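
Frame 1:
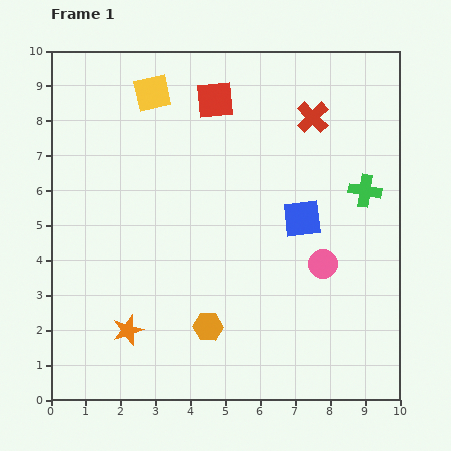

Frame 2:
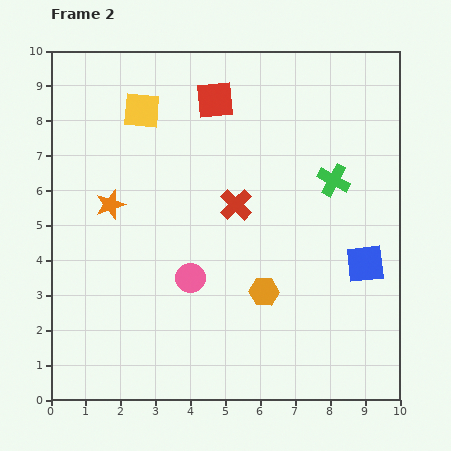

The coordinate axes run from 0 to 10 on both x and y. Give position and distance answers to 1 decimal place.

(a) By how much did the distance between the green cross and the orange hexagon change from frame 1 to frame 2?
-2.2

Distance in frame 1: 6.0. Distance in frame 2: 3.8.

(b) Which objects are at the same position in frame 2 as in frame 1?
the red square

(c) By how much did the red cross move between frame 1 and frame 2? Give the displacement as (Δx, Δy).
(-2.2, -2.5)

The red cross was at (7.5, 8.1) in frame 1 and (5.3, 5.6) in frame 2.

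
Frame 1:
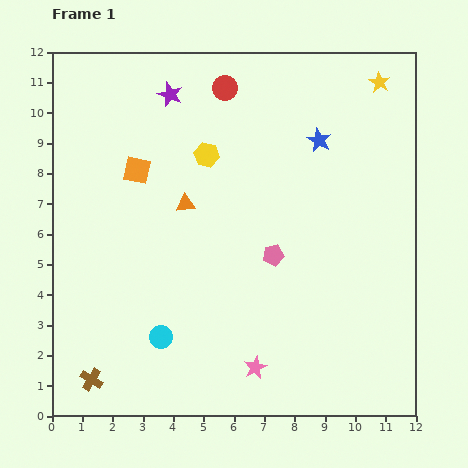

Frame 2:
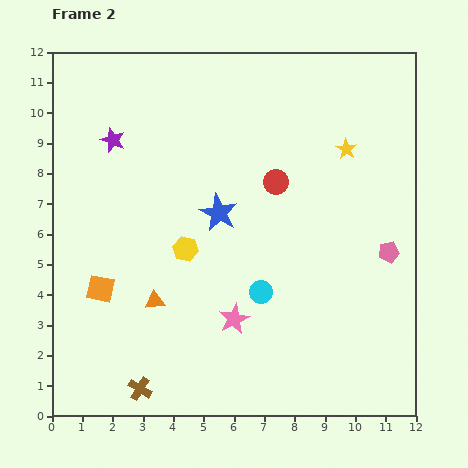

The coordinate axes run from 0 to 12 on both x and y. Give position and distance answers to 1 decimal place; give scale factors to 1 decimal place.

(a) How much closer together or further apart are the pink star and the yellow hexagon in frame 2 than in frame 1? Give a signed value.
-4.4

Distance in frame 1: 7.2. Distance in frame 2: 2.8.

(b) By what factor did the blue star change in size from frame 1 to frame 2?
1.6×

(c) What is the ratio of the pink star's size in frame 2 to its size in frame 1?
1.3×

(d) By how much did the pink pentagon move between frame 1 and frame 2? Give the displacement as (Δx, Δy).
(3.8, 0.1)

The pink pentagon was at (7.3, 5.3) in frame 1 and (11.1, 5.4) in frame 2.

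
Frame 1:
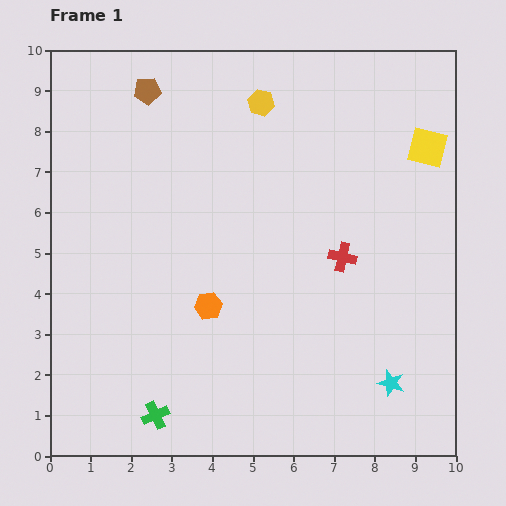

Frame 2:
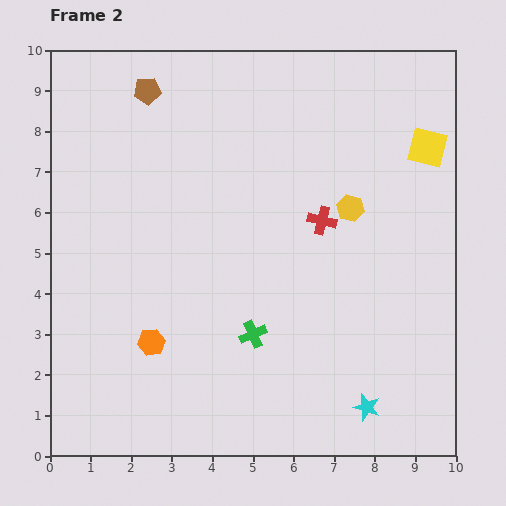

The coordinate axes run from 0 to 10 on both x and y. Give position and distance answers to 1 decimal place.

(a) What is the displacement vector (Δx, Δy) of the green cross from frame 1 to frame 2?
(2.4, 2.0)

The green cross was at (2.6, 1.0) in frame 1 and (5.0, 3.0) in frame 2.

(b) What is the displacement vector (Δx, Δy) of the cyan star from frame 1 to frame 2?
(-0.6, -0.6)

The cyan star was at (8.4, 1.8) in frame 1 and (7.8, 1.2) in frame 2.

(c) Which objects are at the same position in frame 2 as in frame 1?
the yellow square, the brown pentagon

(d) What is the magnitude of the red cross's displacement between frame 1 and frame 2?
1.0

The red cross moved from (7.2, 4.9) to (6.7, 5.8), a distance of √(0.5² + 0.9²) ≈ 1.0.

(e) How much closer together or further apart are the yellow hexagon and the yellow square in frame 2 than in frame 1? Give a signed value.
-1.8

Distance in frame 1: 4.2. Distance in frame 2: 2.4.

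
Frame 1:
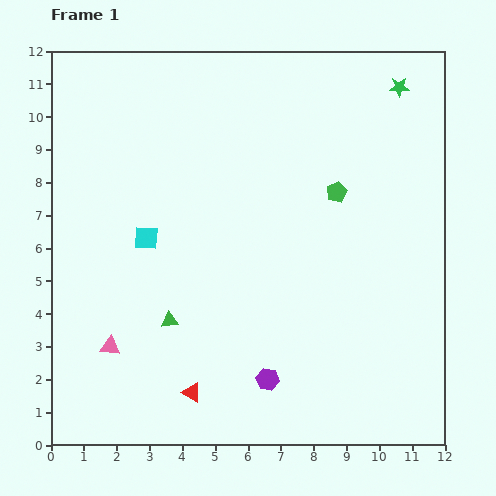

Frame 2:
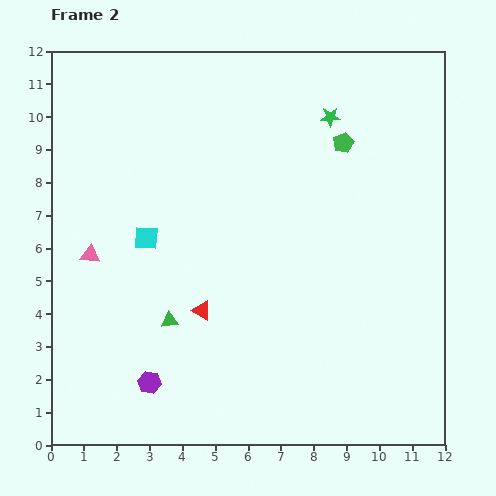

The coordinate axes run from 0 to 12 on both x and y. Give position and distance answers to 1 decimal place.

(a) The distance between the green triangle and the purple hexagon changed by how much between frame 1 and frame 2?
-1.5

Distance in frame 1: 3.5. Distance in frame 2: 2.0.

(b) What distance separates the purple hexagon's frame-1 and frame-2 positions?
3.6

The purple hexagon moved from (6.6, 2.0) to (3.0, 1.9), a distance of √(3.6² + 0.1²) ≈ 3.6.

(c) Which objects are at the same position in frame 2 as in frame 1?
the cyan square, the green triangle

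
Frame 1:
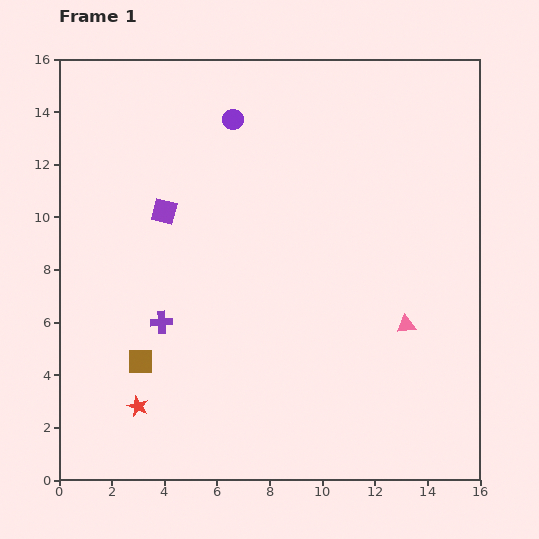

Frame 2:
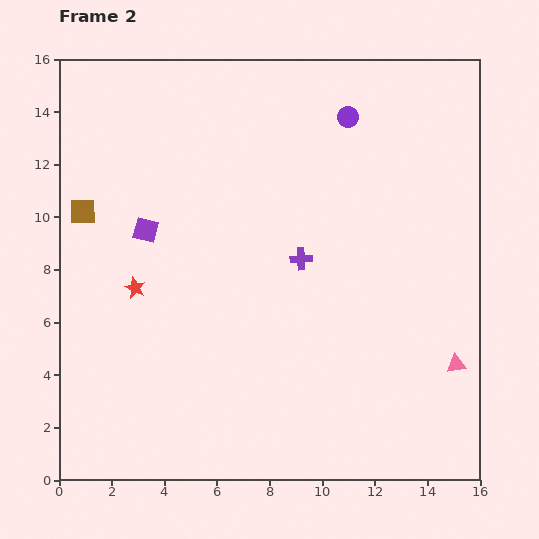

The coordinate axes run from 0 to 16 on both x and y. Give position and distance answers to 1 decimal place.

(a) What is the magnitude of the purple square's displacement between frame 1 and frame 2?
1.0

The purple square moved from (4.0, 10.2) to (3.3, 9.5), a distance of √(0.7² + 0.7²) ≈ 1.0.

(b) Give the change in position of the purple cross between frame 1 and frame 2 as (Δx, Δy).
(5.3, 2.4)

The purple cross was at (3.9, 6.0) in frame 1 and (9.2, 8.4) in frame 2.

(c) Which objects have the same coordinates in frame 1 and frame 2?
none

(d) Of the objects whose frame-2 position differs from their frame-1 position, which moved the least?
the purple square

(moved 1.0)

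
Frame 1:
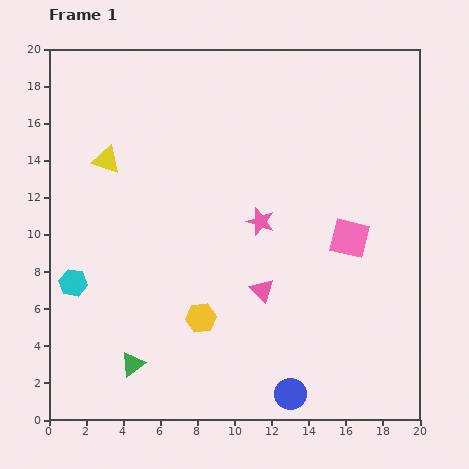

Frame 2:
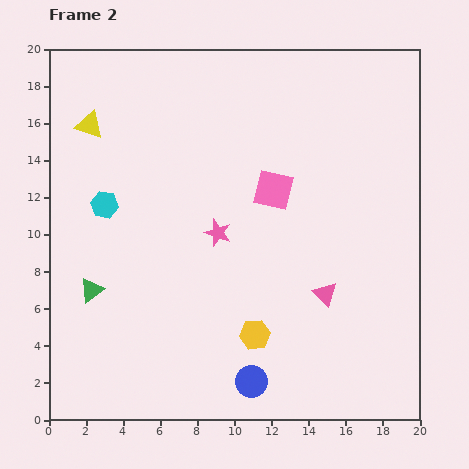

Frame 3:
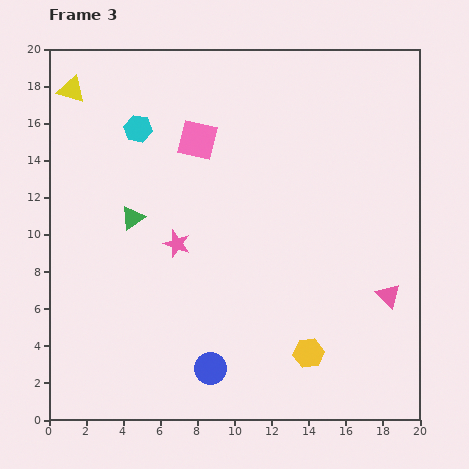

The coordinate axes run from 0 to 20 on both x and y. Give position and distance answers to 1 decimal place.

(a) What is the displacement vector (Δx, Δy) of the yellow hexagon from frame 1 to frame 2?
(2.9, -0.9)

The yellow hexagon was at (8.2, 5.5) in frame 1 and (11.1, 4.6) in frame 2.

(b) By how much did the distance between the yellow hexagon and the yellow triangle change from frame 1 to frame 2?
+4.5

Distance in frame 1: 9.9. Distance in frame 2: 14.4.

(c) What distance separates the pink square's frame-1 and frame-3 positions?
9.8

The pink square moved from (16.2, 9.8) to (8.0, 15.1), a distance of √(8.2² + 5.3²) ≈ 9.8.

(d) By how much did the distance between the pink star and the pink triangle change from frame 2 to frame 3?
+5.0

Distance in frame 2: 6.7. Distance in frame 3: 11.7.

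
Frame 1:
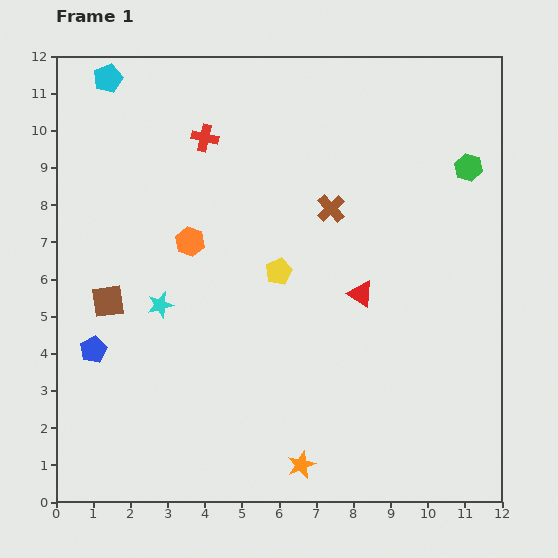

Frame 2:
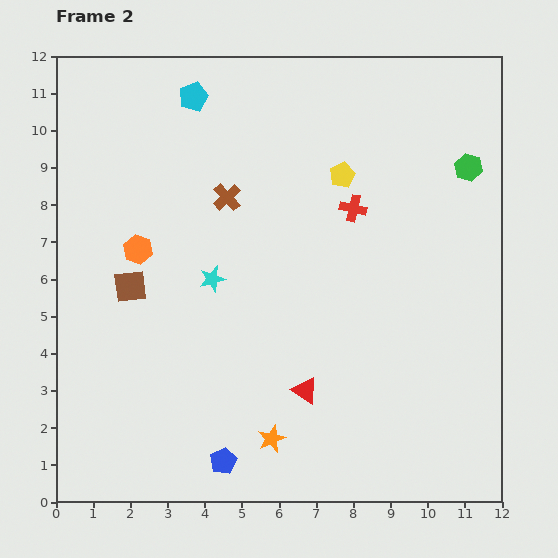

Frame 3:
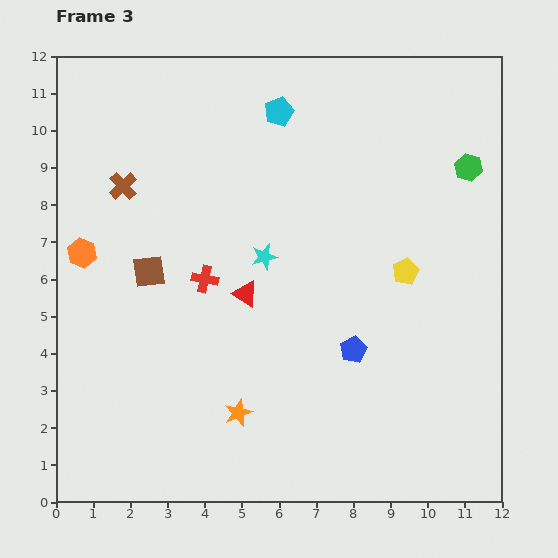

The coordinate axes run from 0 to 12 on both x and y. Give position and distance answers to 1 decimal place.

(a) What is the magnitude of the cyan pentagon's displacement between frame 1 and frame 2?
2.4

The cyan pentagon moved from (1.4, 11.4) to (3.7, 10.9), a distance of √(2.3² + 0.5²) ≈ 2.4.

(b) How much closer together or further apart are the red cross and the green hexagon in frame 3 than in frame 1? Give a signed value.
+0.6

Distance in frame 1: 7.1. Distance in frame 3: 7.7.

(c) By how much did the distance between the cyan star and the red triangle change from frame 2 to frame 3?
-2.8

Distance in frame 2: 3.9. Distance in frame 3: 1.1.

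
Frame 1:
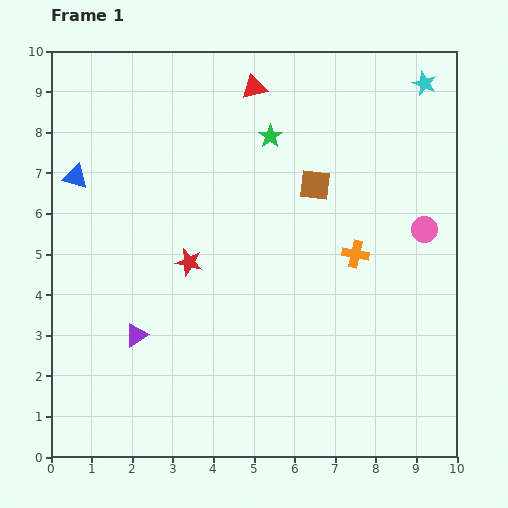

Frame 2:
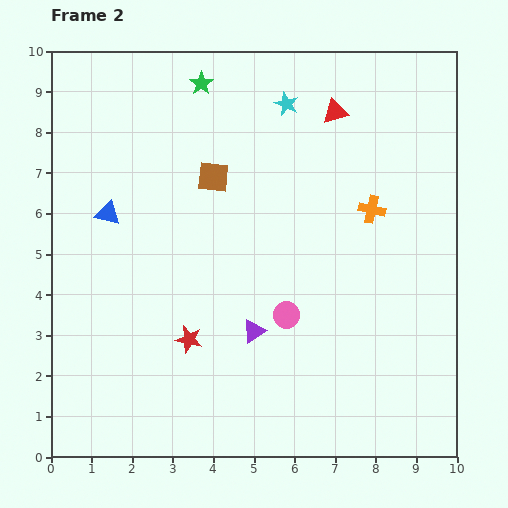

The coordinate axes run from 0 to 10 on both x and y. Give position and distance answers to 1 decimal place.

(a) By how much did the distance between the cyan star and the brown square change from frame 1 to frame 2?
-1.2

Distance in frame 1: 3.7. Distance in frame 2: 2.5.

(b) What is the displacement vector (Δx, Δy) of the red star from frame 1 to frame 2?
(0.0, -1.9)

The red star was at (3.4, 4.8) in frame 1 and (3.4, 2.9) in frame 2.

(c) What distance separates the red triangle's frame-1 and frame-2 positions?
2.1

The red triangle moved from (5.0, 9.1) to (7.0, 8.5), a distance of √(2.0² + 0.6²) ≈ 2.1.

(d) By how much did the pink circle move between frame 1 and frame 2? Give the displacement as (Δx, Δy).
(-3.4, -2.1)

The pink circle was at (9.2, 5.6) in frame 1 and (5.8, 3.5) in frame 2.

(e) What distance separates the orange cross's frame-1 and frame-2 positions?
1.2

The orange cross moved from (7.5, 5.0) to (7.9, 6.1), a distance of √(0.4² + 1.1²) ≈ 1.2.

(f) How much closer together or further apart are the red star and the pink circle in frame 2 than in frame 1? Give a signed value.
-3.4

Distance in frame 1: 5.9. Distance in frame 2: 2.5.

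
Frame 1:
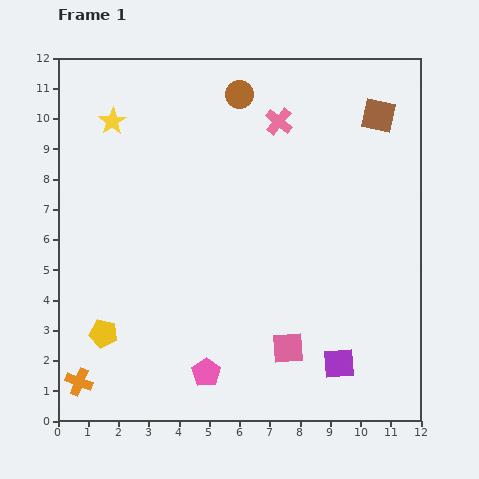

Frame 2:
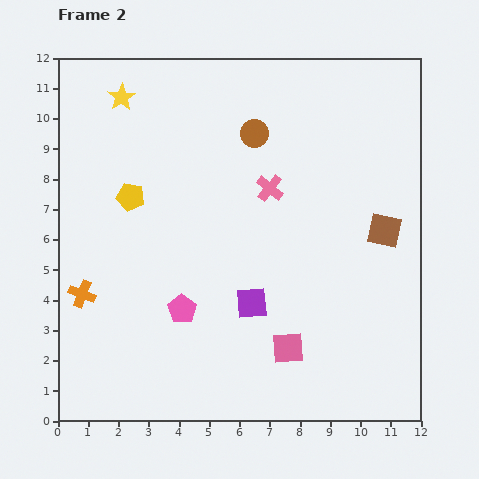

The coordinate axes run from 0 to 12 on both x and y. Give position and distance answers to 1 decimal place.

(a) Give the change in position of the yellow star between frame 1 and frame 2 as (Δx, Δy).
(0.3, 0.8)

The yellow star was at (1.8, 9.9) in frame 1 and (2.1, 10.7) in frame 2.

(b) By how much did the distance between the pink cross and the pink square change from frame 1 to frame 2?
-2.2

Distance in frame 1: 7.5. Distance in frame 2: 5.3.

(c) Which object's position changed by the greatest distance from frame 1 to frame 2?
the yellow pentagon

(moved 4.6; next 3.8)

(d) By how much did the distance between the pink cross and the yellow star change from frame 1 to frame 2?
+0.2

Distance in frame 1: 5.5. Distance in frame 2: 5.7.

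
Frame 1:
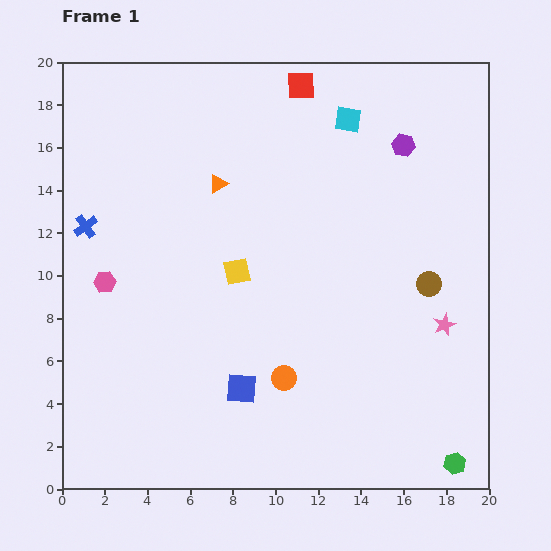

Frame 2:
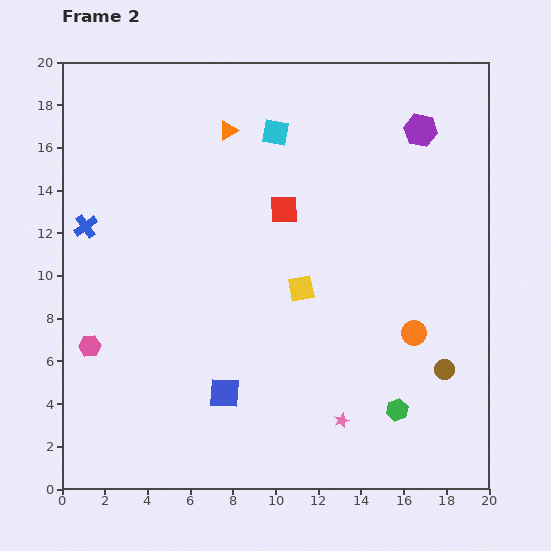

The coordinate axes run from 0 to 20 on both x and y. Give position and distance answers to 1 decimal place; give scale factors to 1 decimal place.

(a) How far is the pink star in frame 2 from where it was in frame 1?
6.6

The pink star moved from (17.9, 7.7) to (13.1, 3.2), a distance of √(4.8² + 4.5²) ≈ 6.6.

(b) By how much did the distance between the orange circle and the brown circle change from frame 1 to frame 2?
-5.9

Distance in frame 1: 8.1. Distance in frame 2: 2.2.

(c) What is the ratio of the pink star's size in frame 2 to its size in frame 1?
0.7×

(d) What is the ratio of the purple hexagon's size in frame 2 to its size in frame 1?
1.5×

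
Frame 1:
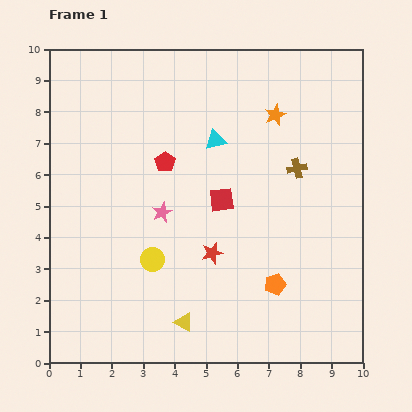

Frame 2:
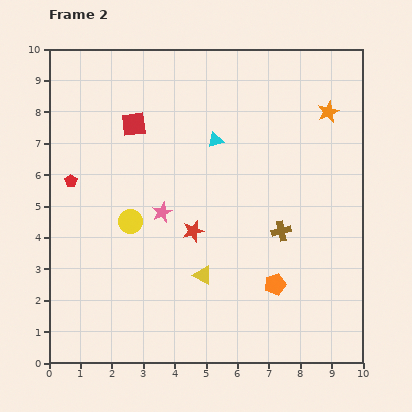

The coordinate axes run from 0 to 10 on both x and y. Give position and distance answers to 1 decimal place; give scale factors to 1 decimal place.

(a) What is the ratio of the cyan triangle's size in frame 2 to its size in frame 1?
0.8×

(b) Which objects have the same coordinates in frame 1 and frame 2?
the cyan triangle, the pink star, the orange pentagon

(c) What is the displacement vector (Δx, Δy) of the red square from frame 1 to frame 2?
(-2.8, 2.4)

The red square was at (5.5, 5.2) in frame 1 and (2.7, 7.6) in frame 2.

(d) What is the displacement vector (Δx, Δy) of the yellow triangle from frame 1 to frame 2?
(0.6, 1.5)

The yellow triangle was at (4.3, 1.3) in frame 1 and (4.9, 2.8) in frame 2.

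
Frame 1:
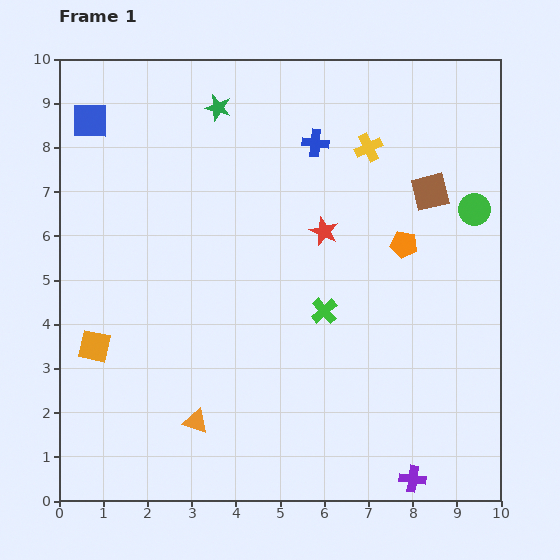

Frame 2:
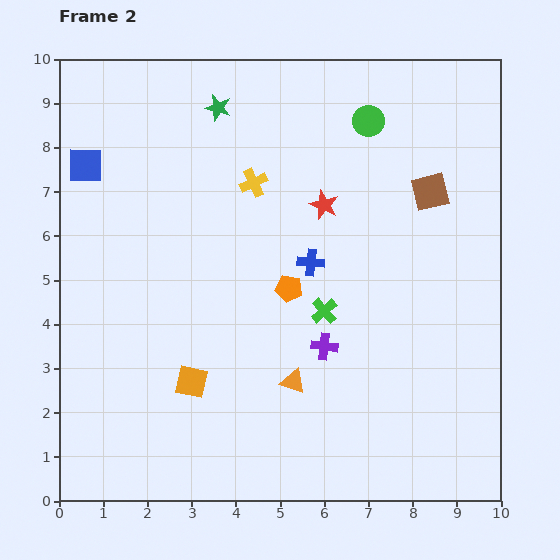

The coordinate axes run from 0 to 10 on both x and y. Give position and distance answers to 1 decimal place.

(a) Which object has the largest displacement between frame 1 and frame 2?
the purple cross

(moved 3.6; next 3.1)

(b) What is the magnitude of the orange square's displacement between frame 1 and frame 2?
2.3

The orange square moved from (0.8, 3.5) to (3.0, 2.7), a distance of √(2.2² + 0.8²) ≈ 2.3.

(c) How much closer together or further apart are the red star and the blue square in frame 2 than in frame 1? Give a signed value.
-0.4

Distance in frame 1: 5.9. Distance in frame 2: 5.5.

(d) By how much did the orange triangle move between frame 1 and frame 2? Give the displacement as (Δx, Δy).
(2.2, 0.9)

The orange triangle was at (3.1, 1.8) in frame 1 and (5.3, 2.7) in frame 2.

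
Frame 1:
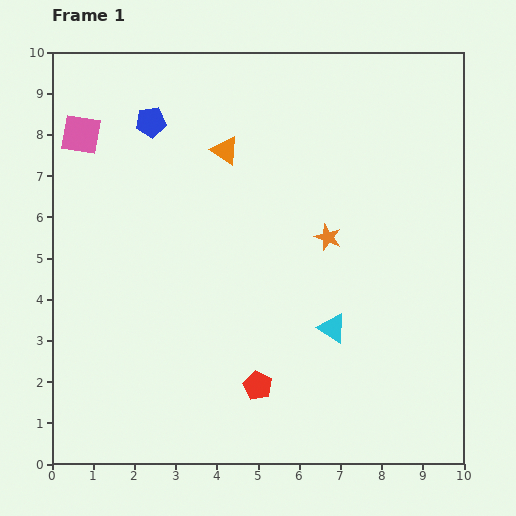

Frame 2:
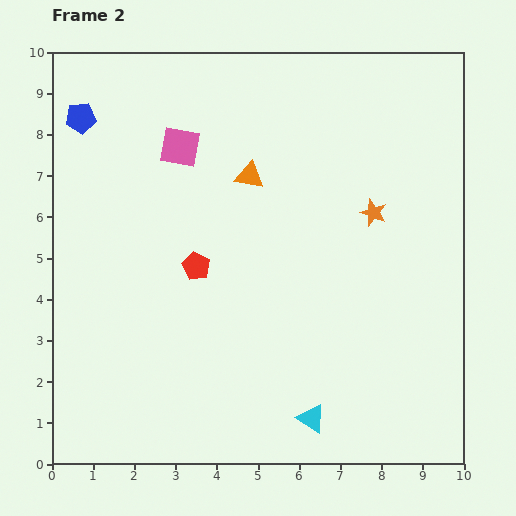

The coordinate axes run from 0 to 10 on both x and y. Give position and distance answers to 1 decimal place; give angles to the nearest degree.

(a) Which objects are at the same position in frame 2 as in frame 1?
none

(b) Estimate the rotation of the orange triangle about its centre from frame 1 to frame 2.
23° counter-clockwise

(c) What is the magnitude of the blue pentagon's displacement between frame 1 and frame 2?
1.7

The blue pentagon moved from (2.4, 8.3) to (0.7, 8.4), a distance of √(1.7² + 0.1²) ≈ 1.7.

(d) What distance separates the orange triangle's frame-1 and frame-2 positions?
0.8

The orange triangle moved from (4.2, 7.6) to (4.8, 7.0), a distance of √(0.6² + 0.6²) ≈ 0.8.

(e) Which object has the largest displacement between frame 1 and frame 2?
the red pentagon

(moved 3.3; next 2.4)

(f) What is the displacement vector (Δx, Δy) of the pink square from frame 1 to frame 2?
(2.4, -0.3)

The pink square was at (0.7, 8.0) in frame 1 and (3.1, 7.7) in frame 2.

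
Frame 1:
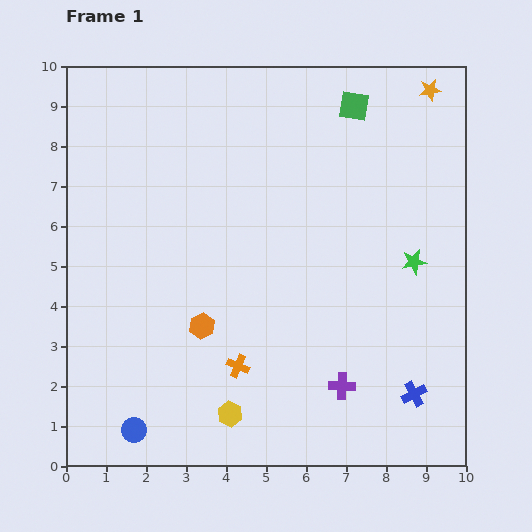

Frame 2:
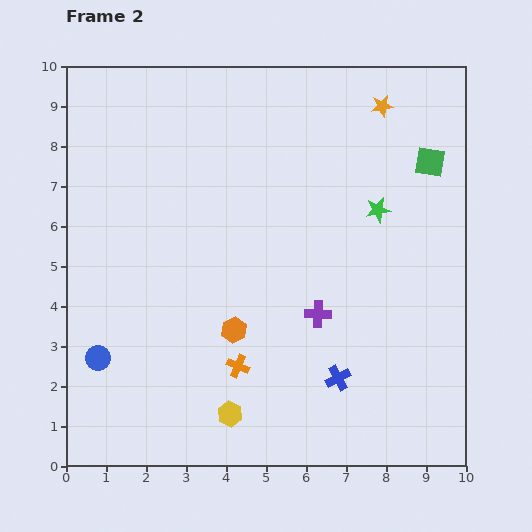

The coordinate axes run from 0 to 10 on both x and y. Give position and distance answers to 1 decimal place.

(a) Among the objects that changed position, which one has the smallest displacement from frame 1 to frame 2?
the orange hexagon

(moved 0.8)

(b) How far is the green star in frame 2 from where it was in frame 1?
1.6

The green star moved from (8.7, 5.1) to (7.8, 6.4), a distance of √(0.9² + 1.3²) ≈ 1.6.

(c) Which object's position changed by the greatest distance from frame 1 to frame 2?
the green square

(moved 2.4; next 2.0)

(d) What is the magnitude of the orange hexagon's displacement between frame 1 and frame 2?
0.8

The orange hexagon moved from (3.4, 3.5) to (4.2, 3.4), a distance of √(0.8² + 0.1²) ≈ 0.8.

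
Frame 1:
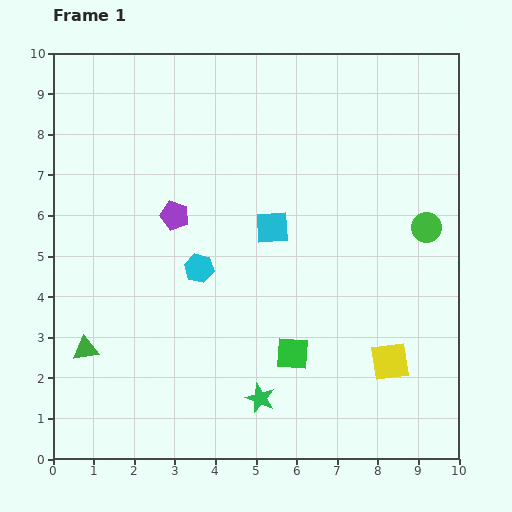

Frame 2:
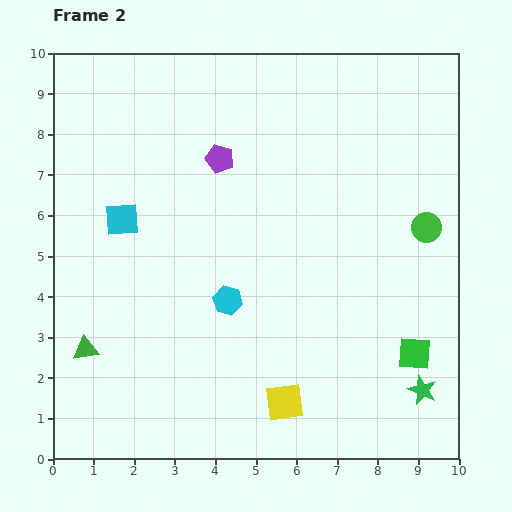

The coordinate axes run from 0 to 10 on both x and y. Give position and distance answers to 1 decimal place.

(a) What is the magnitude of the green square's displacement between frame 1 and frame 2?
3.0

The green square moved from (5.9, 2.6) to (8.9, 2.6), a distance of √(3.0² + 0.0²) ≈ 3.0.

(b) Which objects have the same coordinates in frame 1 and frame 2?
the green circle, the green triangle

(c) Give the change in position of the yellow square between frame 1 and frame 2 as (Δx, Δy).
(-2.6, -1.0)

The yellow square was at (8.3, 2.4) in frame 1 and (5.7, 1.4) in frame 2.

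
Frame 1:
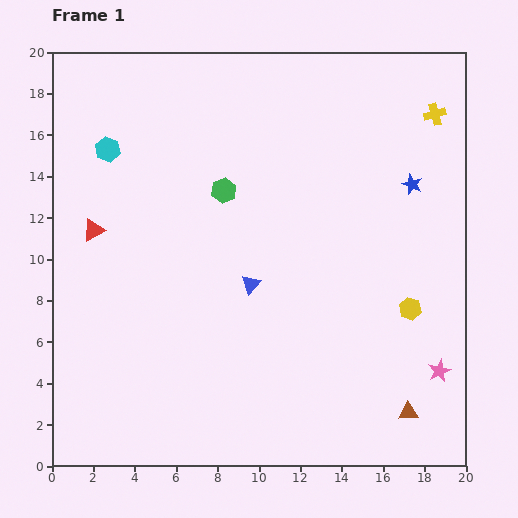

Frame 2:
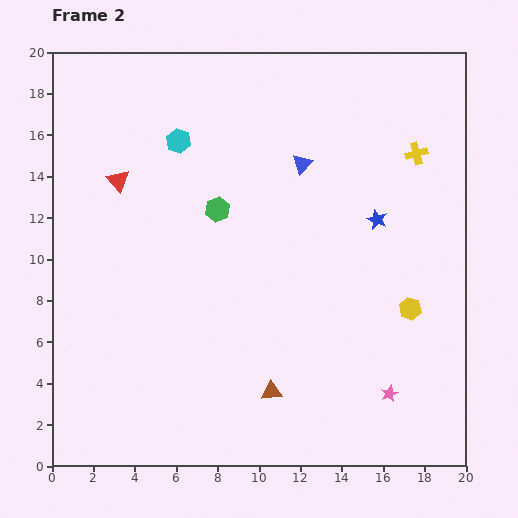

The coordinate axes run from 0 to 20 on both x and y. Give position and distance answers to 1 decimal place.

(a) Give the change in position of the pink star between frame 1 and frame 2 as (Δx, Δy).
(-2.4, -1.1)

The pink star was at (18.7, 4.6) in frame 1 and (16.3, 3.5) in frame 2.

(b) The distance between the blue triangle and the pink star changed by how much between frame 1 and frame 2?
+1.9

Distance in frame 1: 10.0. Distance in frame 2: 11.9.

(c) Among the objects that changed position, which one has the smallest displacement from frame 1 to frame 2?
the green hexagon

(moved 0.9)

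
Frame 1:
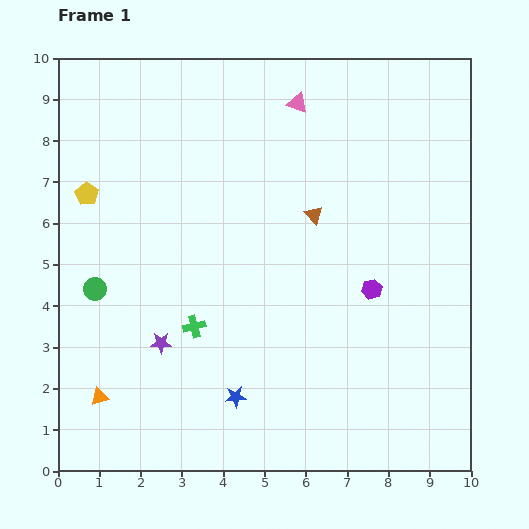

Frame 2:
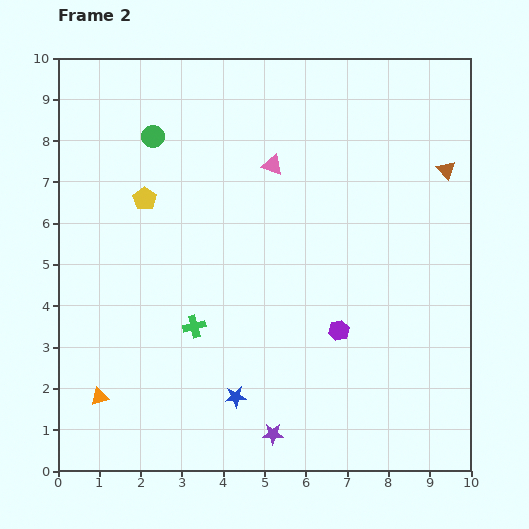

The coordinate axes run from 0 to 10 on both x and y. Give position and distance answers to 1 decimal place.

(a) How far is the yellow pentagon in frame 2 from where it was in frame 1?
1.4

The yellow pentagon moved from (0.7, 6.7) to (2.1, 6.6), a distance of √(1.4² + 0.1²) ≈ 1.4.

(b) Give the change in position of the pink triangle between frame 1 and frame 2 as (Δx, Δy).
(-0.6, -1.5)

The pink triangle was at (5.8, 8.9) in frame 1 and (5.2, 7.4) in frame 2.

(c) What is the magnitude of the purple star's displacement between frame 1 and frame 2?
3.5

The purple star moved from (2.5, 3.1) to (5.2, 0.9), a distance of √(2.7² + 2.2²) ≈ 3.5.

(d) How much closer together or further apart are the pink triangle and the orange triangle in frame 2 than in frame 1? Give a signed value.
-1.6

Distance in frame 1: 8.6. Distance in frame 2: 7.0.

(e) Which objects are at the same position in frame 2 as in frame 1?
the green cross, the orange triangle, the blue star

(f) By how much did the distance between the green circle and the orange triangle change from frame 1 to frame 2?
+3.8

Distance in frame 1: 2.6. Distance in frame 2: 6.4.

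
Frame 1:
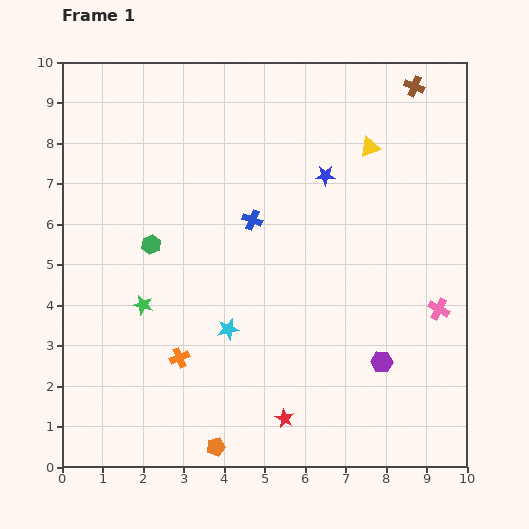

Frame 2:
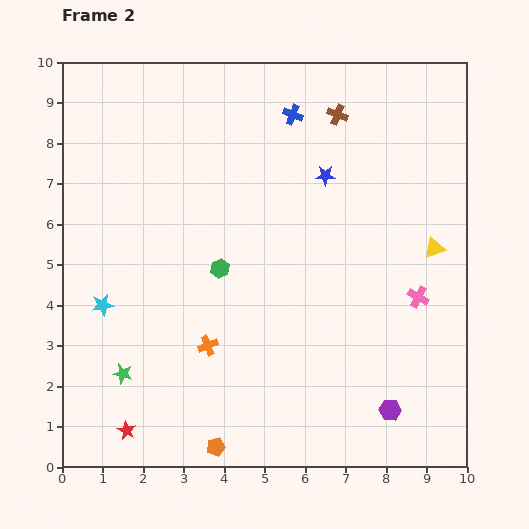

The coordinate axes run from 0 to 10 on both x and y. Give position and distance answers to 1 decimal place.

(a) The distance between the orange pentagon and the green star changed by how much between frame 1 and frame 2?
-1.0

Distance in frame 1: 3.9. Distance in frame 2: 2.9.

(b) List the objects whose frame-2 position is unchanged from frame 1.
the blue star, the orange pentagon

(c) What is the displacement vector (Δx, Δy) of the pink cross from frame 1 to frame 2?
(-0.5, 0.3)

The pink cross was at (9.3, 3.9) in frame 1 and (8.8, 4.2) in frame 2.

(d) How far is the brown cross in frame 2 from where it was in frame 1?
2.0

The brown cross moved from (8.7, 9.4) to (6.8, 8.7), a distance of √(1.9² + 0.7²) ≈ 2.0.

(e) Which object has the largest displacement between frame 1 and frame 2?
the red star

(moved 3.9; next 3.2)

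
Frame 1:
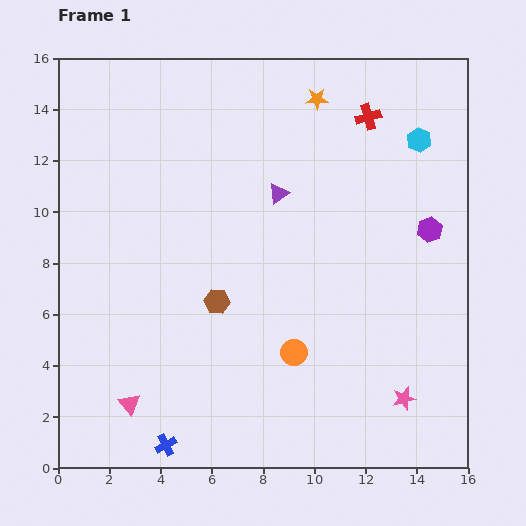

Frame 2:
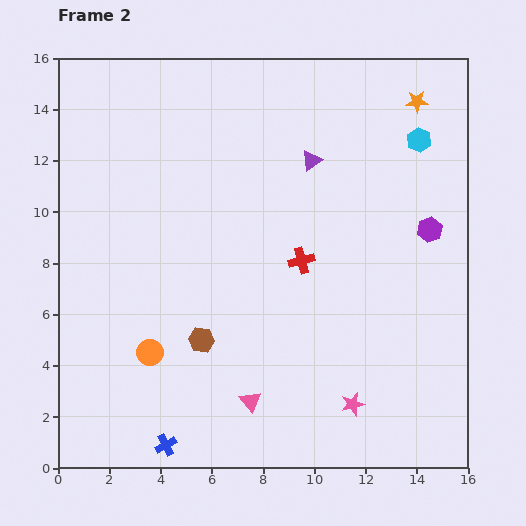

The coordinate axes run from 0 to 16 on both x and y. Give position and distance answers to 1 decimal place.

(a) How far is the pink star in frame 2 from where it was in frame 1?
2.0

The pink star moved from (13.5, 2.7) to (11.5, 2.5), a distance of √(2.0² + 0.2²) ≈ 2.0.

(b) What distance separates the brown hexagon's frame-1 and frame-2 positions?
1.6

The brown hexagon moved from (6.2, 6.5) to (5.6, 5.0), a distance of √(0.6² + 1.5²) ≈ 1.6.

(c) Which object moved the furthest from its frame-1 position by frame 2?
the red cross

(moved 6.2; next 5.6)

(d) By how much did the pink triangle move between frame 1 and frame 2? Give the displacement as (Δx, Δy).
(4.7, 0.1)

The pink triangle was at (2.8, 2.5) in frame 1 and (7.5, 2.6) in frame 2.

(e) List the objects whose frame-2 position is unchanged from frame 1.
the cyan hexagon, the blue cross, the purple hexagon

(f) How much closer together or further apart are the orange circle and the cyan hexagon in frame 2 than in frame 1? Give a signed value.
+3.8

Distance in frame 1: 9.6. Distance in frame 2: 13.4.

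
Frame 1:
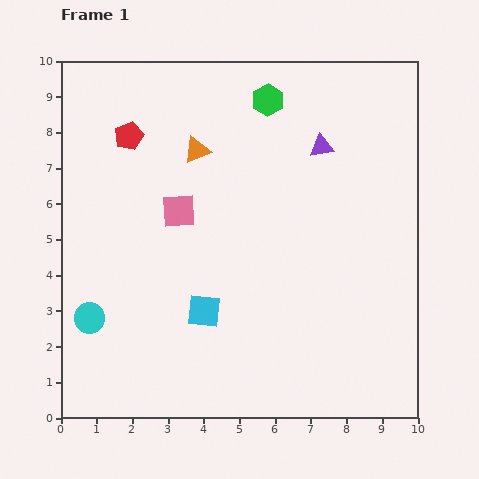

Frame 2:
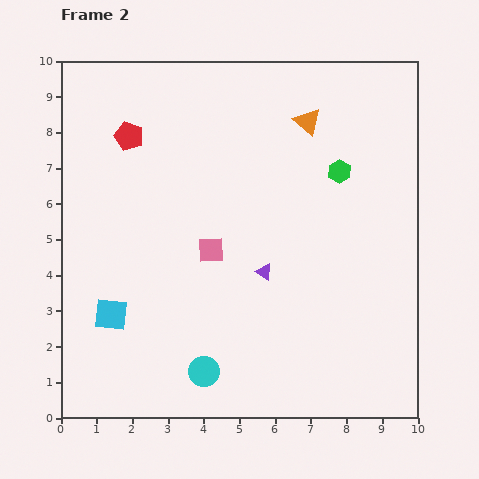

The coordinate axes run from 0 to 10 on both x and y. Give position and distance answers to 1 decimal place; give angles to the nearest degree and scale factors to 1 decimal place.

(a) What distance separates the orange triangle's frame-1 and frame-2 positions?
3.2

The orange triangle moved from (3.8, 7.5) to (6.9, 8.3), a distance of √(3.1² + 0.8²) ≈ 3.2.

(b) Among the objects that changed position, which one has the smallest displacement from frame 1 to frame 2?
the pink square

(moved 1.4)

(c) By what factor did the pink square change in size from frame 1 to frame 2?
0.8×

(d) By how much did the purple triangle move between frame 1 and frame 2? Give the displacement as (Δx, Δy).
(-1.6, -3.5)

The purple triangle was at (7.3, 7.6) in frame 1 and (5.7, 4.1) in frame 2.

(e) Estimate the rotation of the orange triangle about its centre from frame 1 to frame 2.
54° counter-clockwise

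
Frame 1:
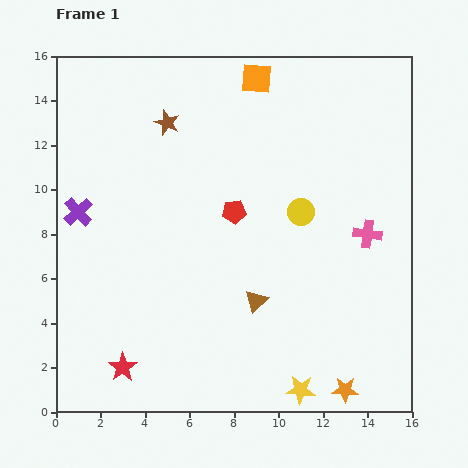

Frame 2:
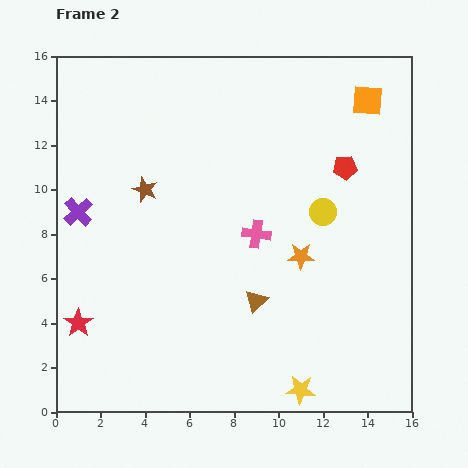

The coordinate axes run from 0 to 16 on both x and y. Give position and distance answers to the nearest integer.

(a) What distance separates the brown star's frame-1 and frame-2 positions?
3

The brown star moved from (5, 13) to (4, 10), a distance of √(1² + 3²) ≈ 3.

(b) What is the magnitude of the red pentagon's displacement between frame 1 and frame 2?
5

The red pentagon moved from (8, 9) to (13, 11), a distance of √(5² + 2²) ≈ 5.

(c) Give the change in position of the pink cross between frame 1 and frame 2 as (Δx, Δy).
(-5, 0)

The pink cross was at (14, 8) in frame 1 and (9, 8) in frame 2.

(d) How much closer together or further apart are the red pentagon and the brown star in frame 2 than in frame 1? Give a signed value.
+4

Distance in frame 1: 5. Distance in frame 2: 9.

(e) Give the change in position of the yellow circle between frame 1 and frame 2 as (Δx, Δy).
(1, 0)

The yellow circle was at (11, 9) in frame 1 and (12, 9) in frame 2.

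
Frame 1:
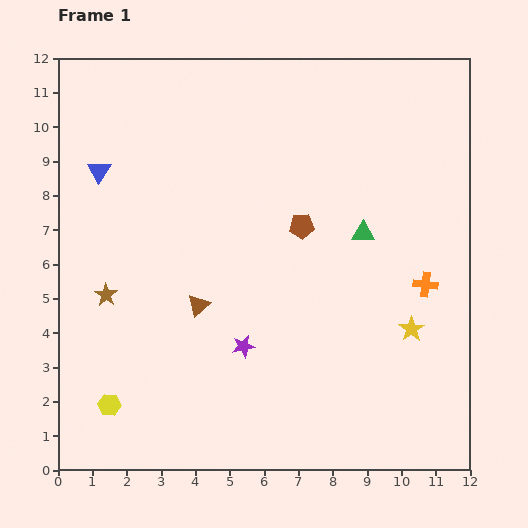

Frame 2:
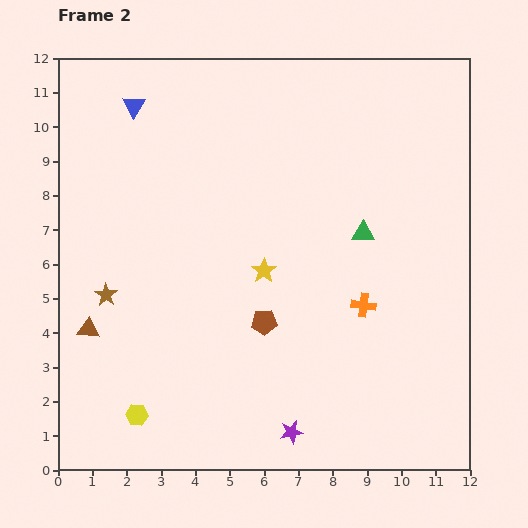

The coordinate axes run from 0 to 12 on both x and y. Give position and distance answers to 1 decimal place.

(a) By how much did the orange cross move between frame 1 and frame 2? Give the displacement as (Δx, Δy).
(-1.8, -0.6)

The orange cross was at (10.7, 5.4) in frame 1 and (8.9, 4.8) in frame 2.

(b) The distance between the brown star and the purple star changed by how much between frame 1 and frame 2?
+2.4

Distance in frame 1: 4.3. Distance in frame 2: 6.7.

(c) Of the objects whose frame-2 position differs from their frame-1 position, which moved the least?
the yellow hexagon

(moved 0.9)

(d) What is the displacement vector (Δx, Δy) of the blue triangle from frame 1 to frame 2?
(1.0, 1.9)

The blue triangle was at (1.2, 8.7) in frame 1 and (2.2, 10.6) in frame 2.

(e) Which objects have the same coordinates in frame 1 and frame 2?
the brown star, the green triangle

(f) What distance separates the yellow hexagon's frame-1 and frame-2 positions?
0.9

The yellow hexagon moved from (1.5, 1.9) to (2.3, 1.6), a distance of √(0.8² + 0.3²) ≈ 0.9.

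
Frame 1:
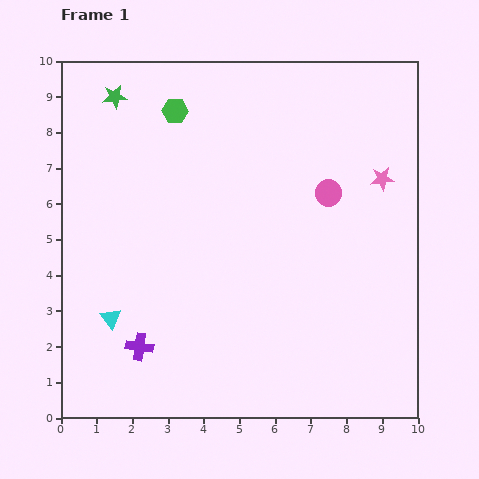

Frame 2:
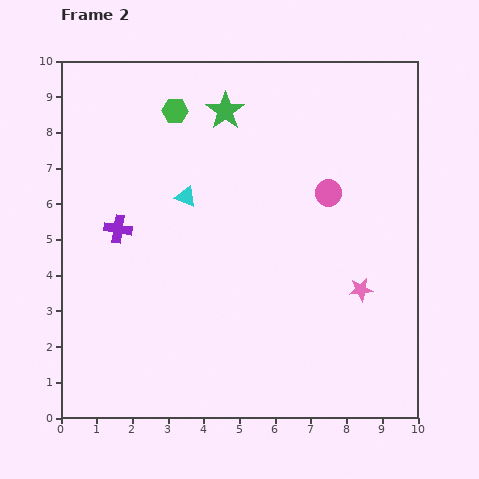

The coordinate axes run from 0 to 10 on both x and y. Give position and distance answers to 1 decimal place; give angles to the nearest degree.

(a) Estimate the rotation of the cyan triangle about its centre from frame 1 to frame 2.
31° counter-clockwise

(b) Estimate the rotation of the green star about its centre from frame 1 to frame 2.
29° counter-clockwise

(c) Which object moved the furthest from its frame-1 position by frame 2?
the cyan triangle

(moved 4.0; next 3.4)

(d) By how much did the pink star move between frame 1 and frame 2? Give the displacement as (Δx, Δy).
(-0.6, -3.1)

The pink star was at (9.0, 6.7) in frame 1 and (8.4, 3.6) in frame 2.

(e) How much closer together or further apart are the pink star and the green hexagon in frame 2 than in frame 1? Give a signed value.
+1.1

Distance in frame 1: 6.1. Distance in frame 2: 7.2.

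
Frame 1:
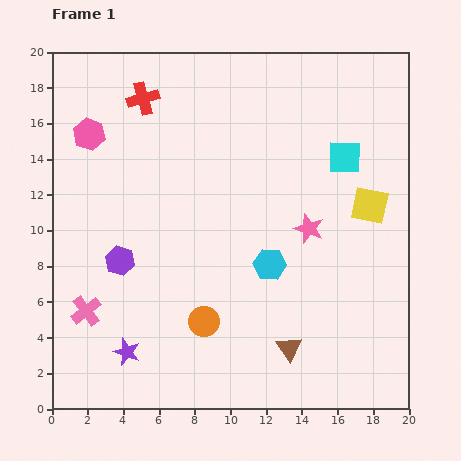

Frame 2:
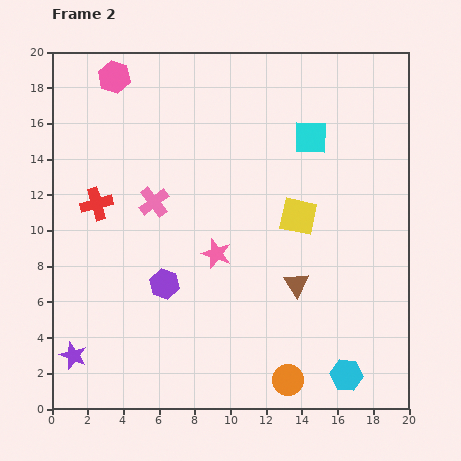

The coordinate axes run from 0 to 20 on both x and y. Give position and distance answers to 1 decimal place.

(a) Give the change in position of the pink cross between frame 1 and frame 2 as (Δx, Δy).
(3.8, 6.1)

The pink cross was at (1.9, 5.5) in frame 1 and (5.7, 11.6) in frame 2.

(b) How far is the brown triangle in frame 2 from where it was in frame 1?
3.6

The brown triangle moved from (13.3, 3.4) to (13.7, 7.0), a distance of √(0.4² + 3.6²) ≈ 3.6.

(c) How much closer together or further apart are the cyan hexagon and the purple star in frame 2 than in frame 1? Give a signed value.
+5.9

Distance in frame 1: 9.4. Distance in frame 2: 15.3.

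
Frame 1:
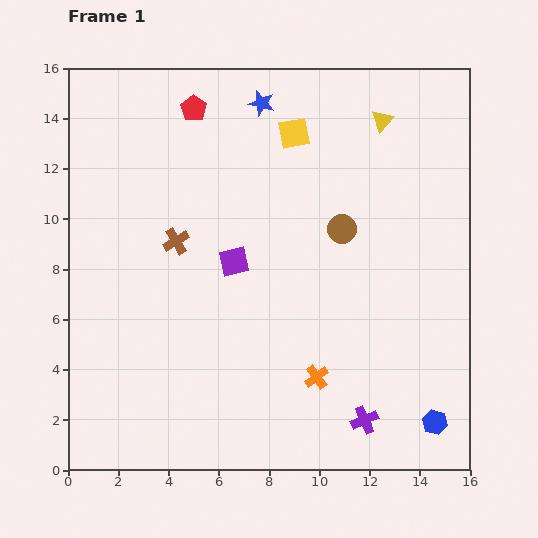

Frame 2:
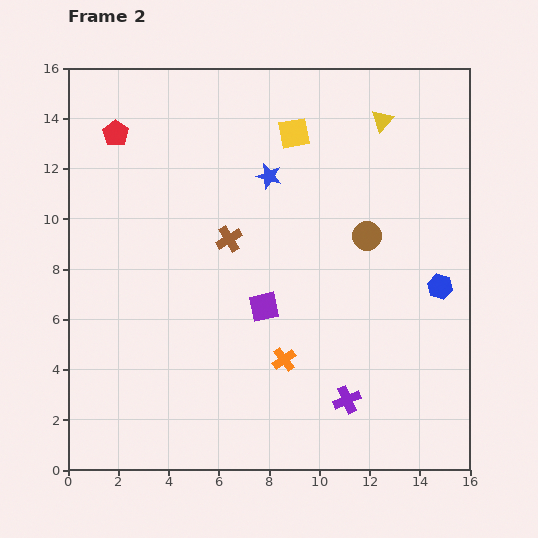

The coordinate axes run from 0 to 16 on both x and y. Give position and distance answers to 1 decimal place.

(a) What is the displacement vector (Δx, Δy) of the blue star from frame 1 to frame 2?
(0.3, -2.9)

The blue star was at (7.7, 14.6) in frame 1 and (8.0, 11.7) in frame 2.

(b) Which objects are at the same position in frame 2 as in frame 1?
the yellow triangle, the yellow square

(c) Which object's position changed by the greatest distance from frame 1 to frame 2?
the blue hexagon

(moved 5.4; next 3.3)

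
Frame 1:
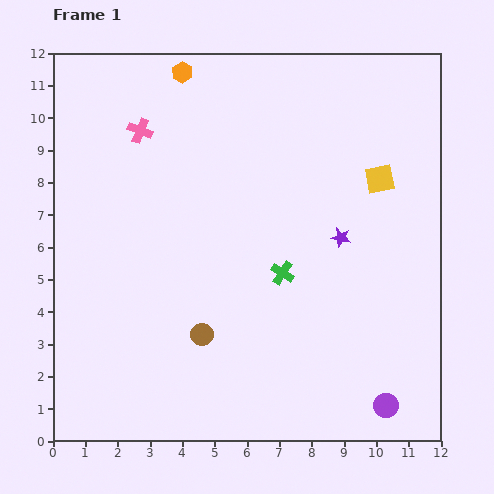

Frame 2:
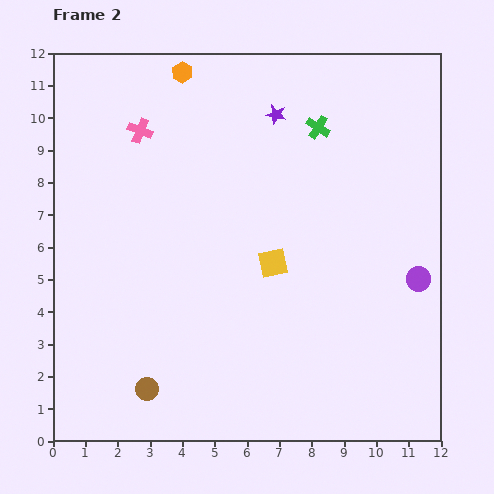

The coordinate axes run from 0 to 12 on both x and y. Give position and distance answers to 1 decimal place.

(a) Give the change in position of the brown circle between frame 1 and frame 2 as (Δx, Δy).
(-1.7, -1.7)

The brown circle was at (4.6, 3.3) in frame 1 and (2.9, 1.6) in frame 2.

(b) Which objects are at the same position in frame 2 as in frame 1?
the orange hexagon, the pink cross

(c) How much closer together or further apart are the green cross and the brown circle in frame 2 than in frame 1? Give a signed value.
+6.6

Distance in frame 1: 3.1. Distance in frame 2: 9.7.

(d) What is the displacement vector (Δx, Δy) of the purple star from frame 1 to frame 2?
(-2.0, 3.8)

The purple star was at (8.9, 6.3) in frame 1 and (6.9, 10.1) in frame 2.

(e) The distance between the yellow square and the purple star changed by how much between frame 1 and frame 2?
+2.4

Distance in frame 1: 2.2. Distance in frame 2: 4.6.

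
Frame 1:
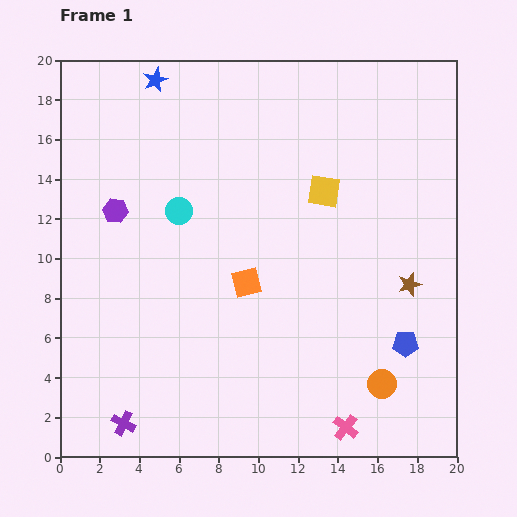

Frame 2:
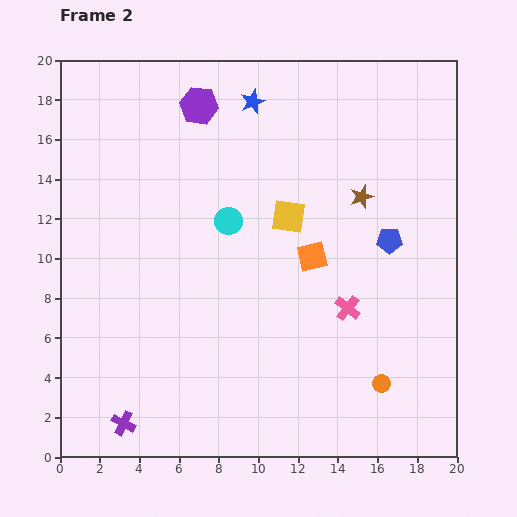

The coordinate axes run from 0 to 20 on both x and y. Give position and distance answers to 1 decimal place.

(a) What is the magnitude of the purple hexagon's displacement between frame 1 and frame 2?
6.8

The purple hexagon moved from (2.8, 12.4) to (7.0, 17.7), a distance of √(4.2² + 5.3²) ≈ 6.8.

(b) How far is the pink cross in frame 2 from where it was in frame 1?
6.0

The pink cross moved from (14.4, 1.5) to (14.5, 7.5), a distance of √(0.1² + 6.0²) ≈ 6.0.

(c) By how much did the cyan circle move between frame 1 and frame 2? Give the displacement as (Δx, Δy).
(2.5, -0.5)

The cyan circle was at (6.0, 12.4) in frame 1 and (8.5, 11.9) in frame 2.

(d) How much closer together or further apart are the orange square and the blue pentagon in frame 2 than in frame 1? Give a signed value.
-4.6

Distance in frame 1: 8.6. Distance in frame 2: 4.0.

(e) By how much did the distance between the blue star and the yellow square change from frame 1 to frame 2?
-4.1

Distance in frame 1: 10.2. Distance in frame 2: 6.1.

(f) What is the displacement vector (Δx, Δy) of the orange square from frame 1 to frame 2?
(3.3, 1.3)

The orange square was at (9.4, 8.8) in frame 1 and (12.7, 10.1) in frame 2.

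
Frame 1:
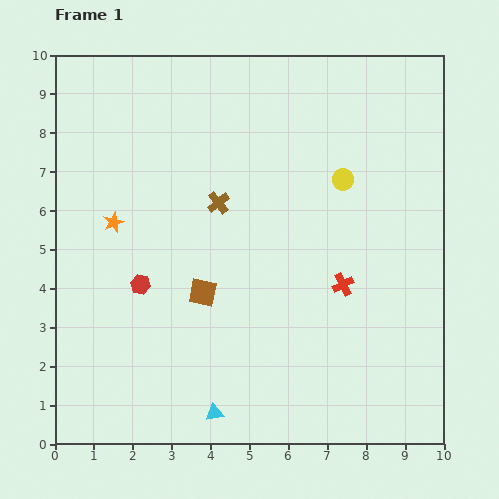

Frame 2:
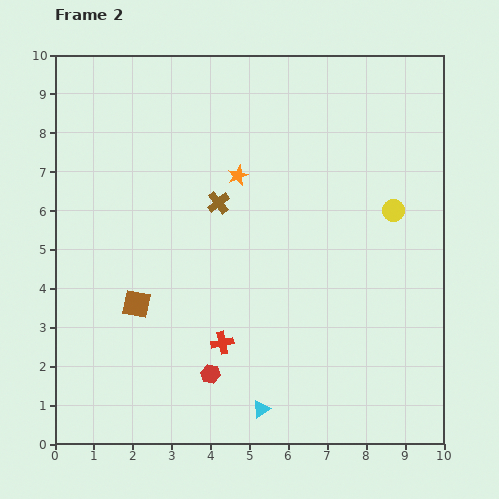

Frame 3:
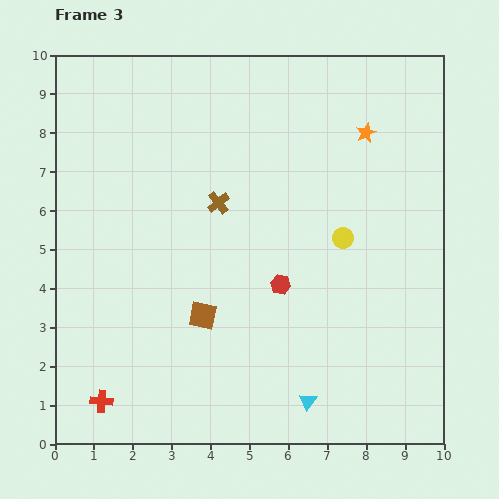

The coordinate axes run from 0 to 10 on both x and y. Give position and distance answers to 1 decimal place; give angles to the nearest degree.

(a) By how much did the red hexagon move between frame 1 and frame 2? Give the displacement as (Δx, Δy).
(1.8, -2.3)

The red hexagon was at (2.2, 4.1) in frame 1 and (4.0, 1.8) in frame 2.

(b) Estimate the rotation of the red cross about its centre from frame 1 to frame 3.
32° clockwise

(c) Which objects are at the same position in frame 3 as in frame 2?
the brown cross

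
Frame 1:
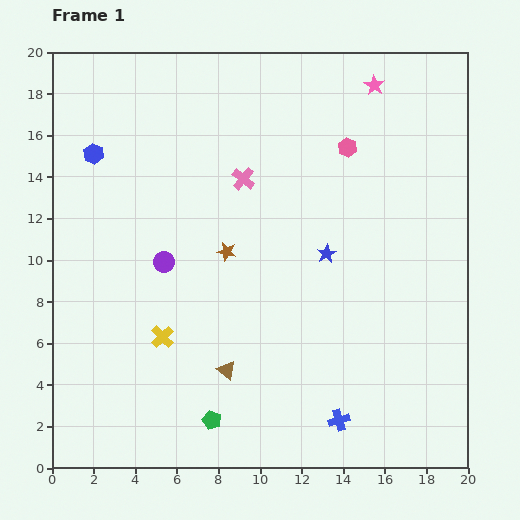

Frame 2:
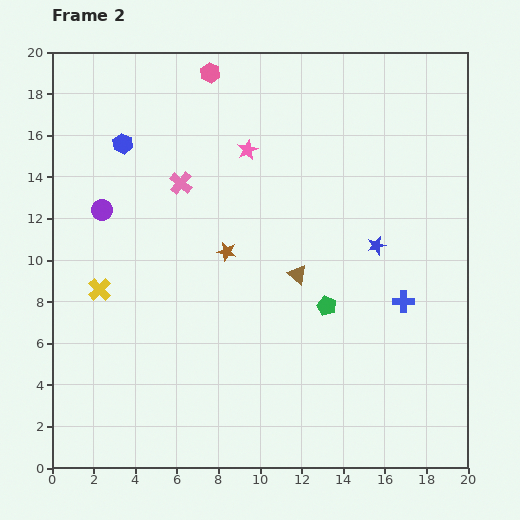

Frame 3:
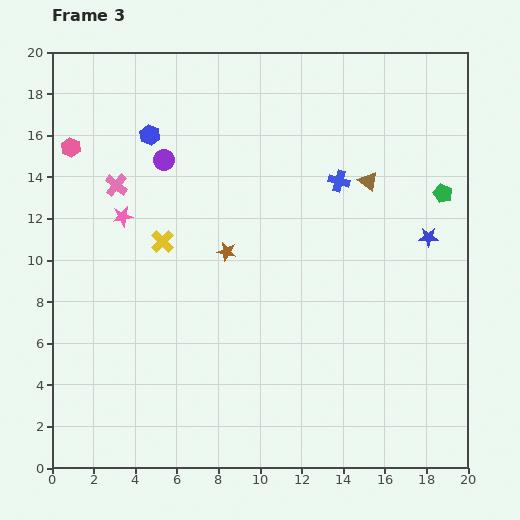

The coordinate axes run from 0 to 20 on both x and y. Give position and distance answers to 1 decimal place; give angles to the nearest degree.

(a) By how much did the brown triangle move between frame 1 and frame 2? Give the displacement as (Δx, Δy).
(3.4, 4.6)

The brown triangle was at (8.4, 4.7) in frame 1 and (11.8, 9.3) in frame 2.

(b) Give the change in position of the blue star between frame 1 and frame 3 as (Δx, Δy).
(4.9, 0.8)

The blue star was at (13.2, 10.3) in frame 1 and (18.1, 11.1) in frame 3.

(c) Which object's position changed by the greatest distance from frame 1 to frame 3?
the green pentagon

(moved 15.6; next 13.6)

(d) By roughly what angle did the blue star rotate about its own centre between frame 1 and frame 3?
30° clockwise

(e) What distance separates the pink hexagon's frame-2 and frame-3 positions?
7.6

The pink hexagon moved from (7.6, 19.0) to (0.9, 15.4), a distance of √(6.7² + 3.6²) ≈ 7.6.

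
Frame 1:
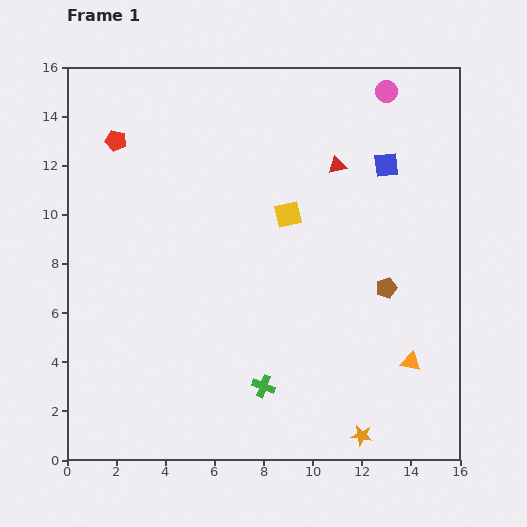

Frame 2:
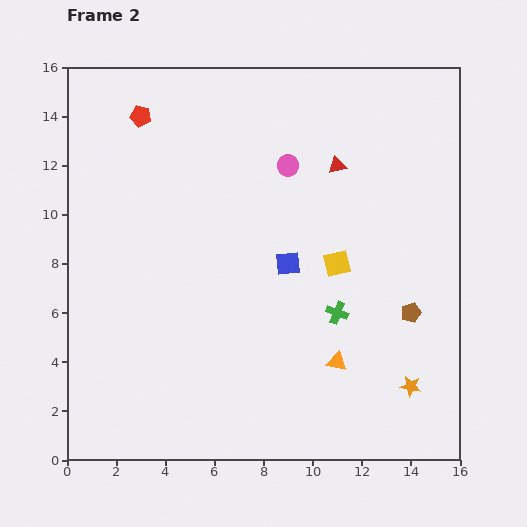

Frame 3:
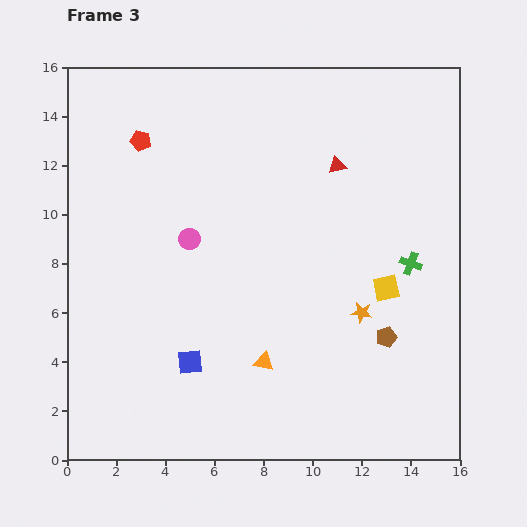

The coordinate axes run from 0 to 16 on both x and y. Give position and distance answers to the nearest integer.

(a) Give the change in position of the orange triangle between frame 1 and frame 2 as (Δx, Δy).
(-3, 0)

The orange triangle was at (14, 4) in frame 1 and (11, 4) in frame 2.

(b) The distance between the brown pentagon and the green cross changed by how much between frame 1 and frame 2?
-3

Distance in frame 1: 6. Distance in frame 2: 3.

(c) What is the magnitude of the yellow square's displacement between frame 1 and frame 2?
3

The yellow square moved from (9, 10) to (11, 8), a distance of √(2² + 2²) ≈ 3.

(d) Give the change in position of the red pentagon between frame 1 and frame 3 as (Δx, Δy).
(1, 0)

The red pentagon was at (2, 13) in frame 1 and (3, 13) in frame 3.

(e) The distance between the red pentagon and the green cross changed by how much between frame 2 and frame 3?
+1

Distance in frame 2: 11. Distance in frame 3: 12.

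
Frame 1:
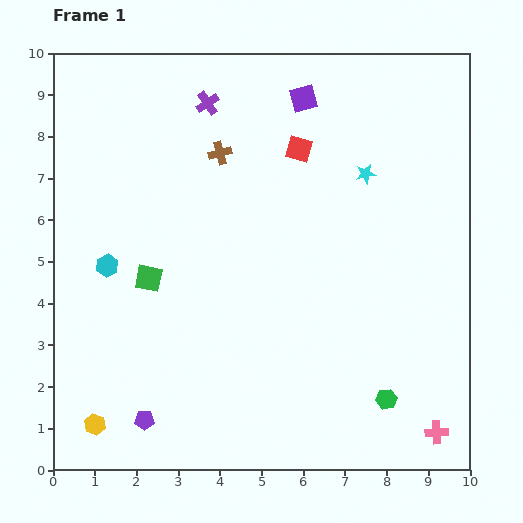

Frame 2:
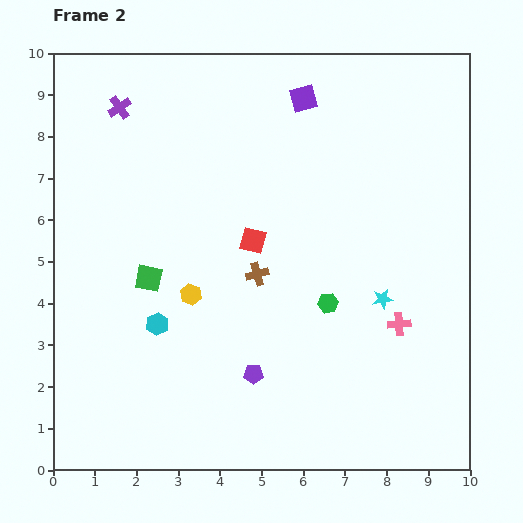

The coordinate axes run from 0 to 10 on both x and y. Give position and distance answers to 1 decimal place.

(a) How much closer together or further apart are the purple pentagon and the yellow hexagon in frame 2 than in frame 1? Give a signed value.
+1.2

Distance in frame 1: 1.2. Distance in frame 2: 2.4.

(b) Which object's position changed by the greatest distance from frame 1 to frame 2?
the yellow hexagon

(moved 3.9; next 3.0)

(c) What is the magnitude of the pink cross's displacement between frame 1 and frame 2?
2.8

The pink cross moved from (9.2, 0.9) to (8.3, 3.5), a distance of √(0.9² + 2.6²) ≈ 2.8.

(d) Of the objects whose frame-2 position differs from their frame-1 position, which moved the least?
the cyan hexagon

(moved 1.8)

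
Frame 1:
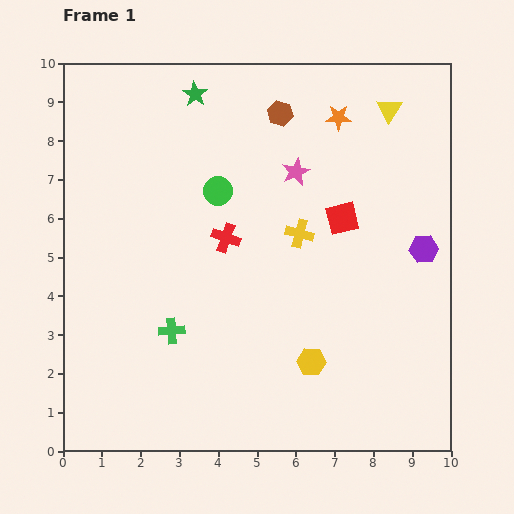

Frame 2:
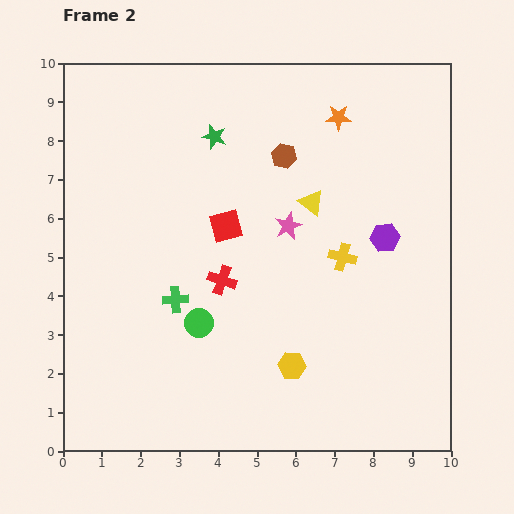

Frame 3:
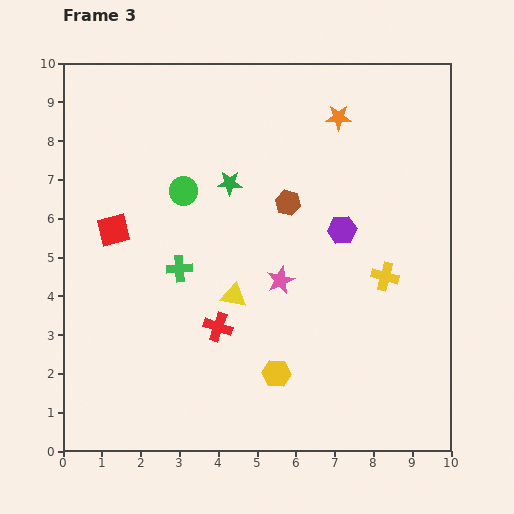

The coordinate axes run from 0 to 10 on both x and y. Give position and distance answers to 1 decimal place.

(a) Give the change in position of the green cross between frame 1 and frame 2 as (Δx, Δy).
(0.1, 0.8)

The green cross was at (2.8, 3.1) in frame 1 and (2.9, 3.9) in frame 2.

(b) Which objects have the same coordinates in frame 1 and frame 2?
the orange star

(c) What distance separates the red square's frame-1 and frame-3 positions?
5.9

The red square moved from (7.2, 6.0) to (1.3, 5.7), a distance of √(5.9² + 0.3²) ≈ 5.9.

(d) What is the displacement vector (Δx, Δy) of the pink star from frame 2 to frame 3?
(-0.2, -1.4)

The pink star was at (5.8, 5.8) in frame 2 and (5.6, 4.4) in frame 3.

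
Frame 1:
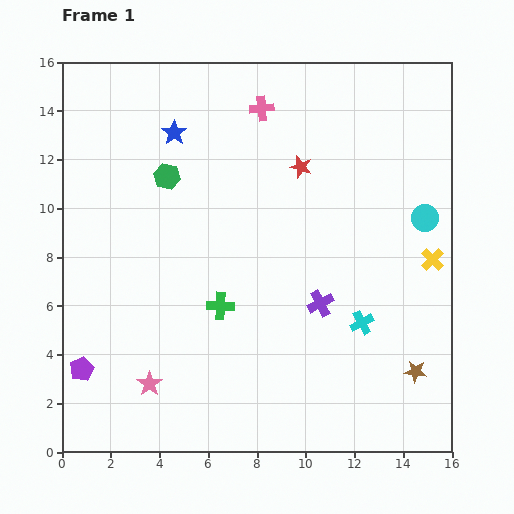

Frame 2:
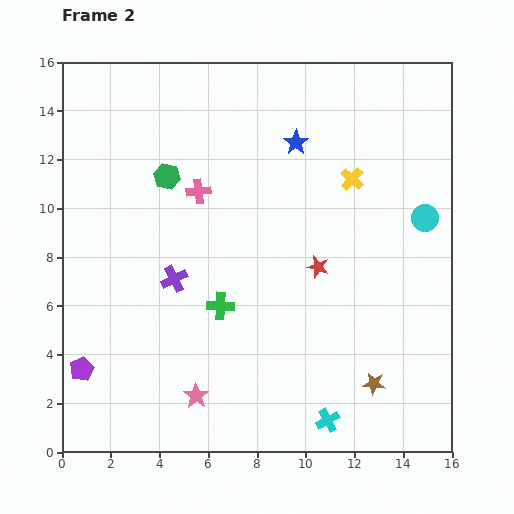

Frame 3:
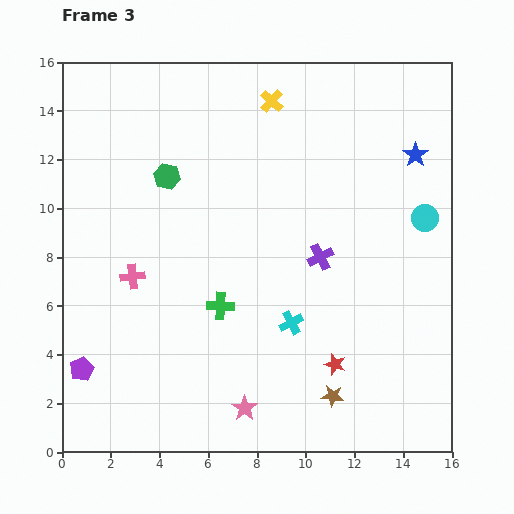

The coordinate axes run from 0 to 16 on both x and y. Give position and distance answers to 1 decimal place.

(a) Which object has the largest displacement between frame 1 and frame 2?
the purple cross

(moved 6.1; next 5.0)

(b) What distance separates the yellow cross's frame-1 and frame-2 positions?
4.7

The yellow cross moved from (15.2, 7.9) to (11.9, 11.2), a distance of √(3.3² + 3.3²) ≈ 4.7.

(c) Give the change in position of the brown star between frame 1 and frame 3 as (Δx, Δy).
(-3.4, -1.0)

The brown star was at (14.5, 3.3) in frame 1 and (11.1, 2.3) in frame 3.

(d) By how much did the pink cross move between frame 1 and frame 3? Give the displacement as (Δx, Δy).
(-5.3, -6.9)

The pink cross was at (8.2, 14.1) in frame 1 and (2.9, 7.2) in frame 3.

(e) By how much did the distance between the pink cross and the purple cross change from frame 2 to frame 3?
+4.0

Distance in frame 2: 3.7. Distance in frame 3: 7.7.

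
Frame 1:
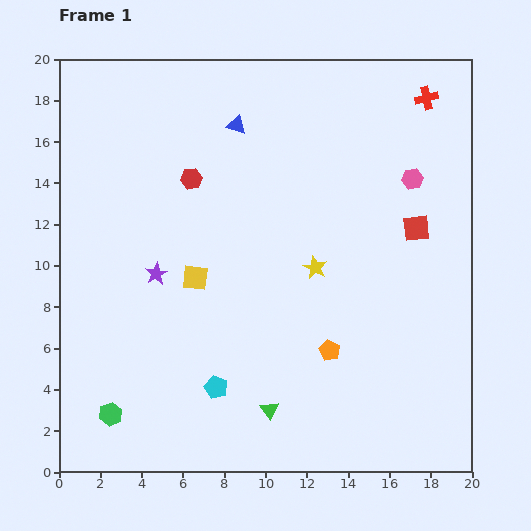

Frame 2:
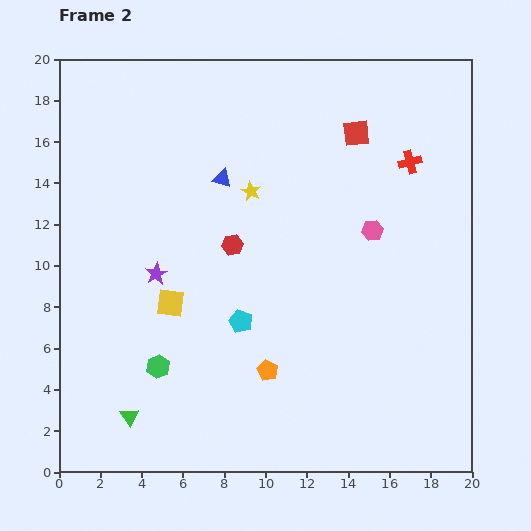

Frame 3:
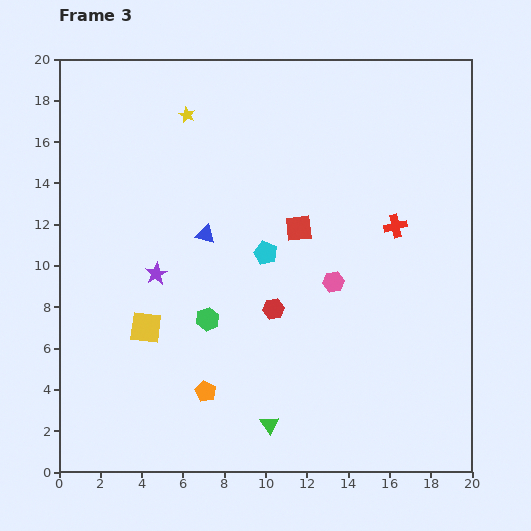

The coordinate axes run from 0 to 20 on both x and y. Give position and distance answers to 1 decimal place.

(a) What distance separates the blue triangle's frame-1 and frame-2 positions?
2.7

The blue triangle moved from (8.6, 16.8) to (7.9, 14.2), a distance of √(0.7² + 2.6²) ≈ 2.7.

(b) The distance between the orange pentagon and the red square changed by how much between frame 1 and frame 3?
+1.9

Distance in frame 1: 7.2. Distance in frame 3: 9.1.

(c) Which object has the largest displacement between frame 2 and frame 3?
the green triangle

(moved 6.8; next 5.4)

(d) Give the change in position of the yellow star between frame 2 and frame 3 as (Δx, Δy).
(-3.1, 3.7)

The yellow star was at (9.3, 13.6) in frame 2 and (6.2, 17.3) in frame 3.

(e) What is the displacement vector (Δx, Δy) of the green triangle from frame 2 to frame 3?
(6.8, -0.4)

The green triangle was at (3.4, 2.7) in frame 2 and (10.2, 2.3) in frame 3.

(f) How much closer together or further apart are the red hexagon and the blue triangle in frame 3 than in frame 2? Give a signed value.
+1.7

Distance in frame 2: 3.2. Distance in frame 3: 4.9.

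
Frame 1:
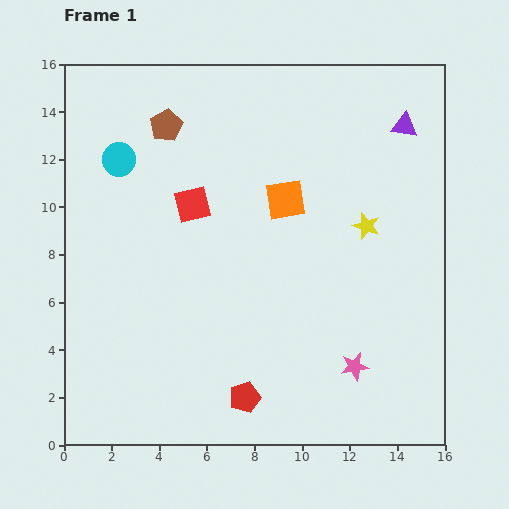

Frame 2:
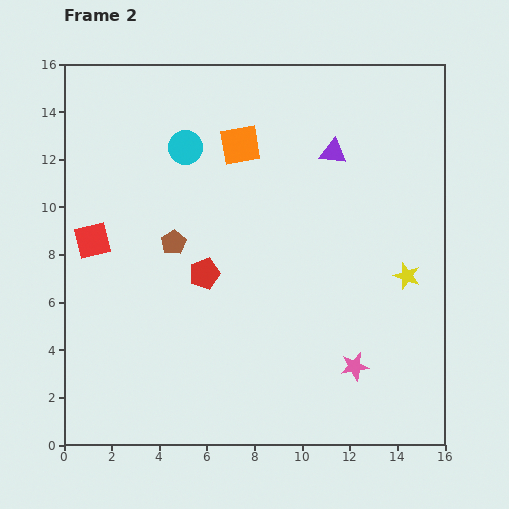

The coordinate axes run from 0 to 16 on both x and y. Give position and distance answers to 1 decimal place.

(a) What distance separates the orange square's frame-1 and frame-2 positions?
3.0

The orange square moved from (9.3, 10.3) to (7.4, 12.6), a distance of √(1.9² + 2.3²) ≈ 3.0.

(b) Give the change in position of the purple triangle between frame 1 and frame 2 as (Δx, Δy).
(-3.0, -1.1)

The purple triangle was at (14.3, 13.4) in frame 1 and (11.3, 12.3) in frame 2.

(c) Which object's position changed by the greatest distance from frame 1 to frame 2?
the red pentagon

(moved 5.5; next 4.9)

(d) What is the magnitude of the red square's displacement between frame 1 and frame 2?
4.5

The red square moved from (5.4, 10.1) to (1.2, 8.6), a distance of √(4.2² + 1.5²) ≈ 4.5.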